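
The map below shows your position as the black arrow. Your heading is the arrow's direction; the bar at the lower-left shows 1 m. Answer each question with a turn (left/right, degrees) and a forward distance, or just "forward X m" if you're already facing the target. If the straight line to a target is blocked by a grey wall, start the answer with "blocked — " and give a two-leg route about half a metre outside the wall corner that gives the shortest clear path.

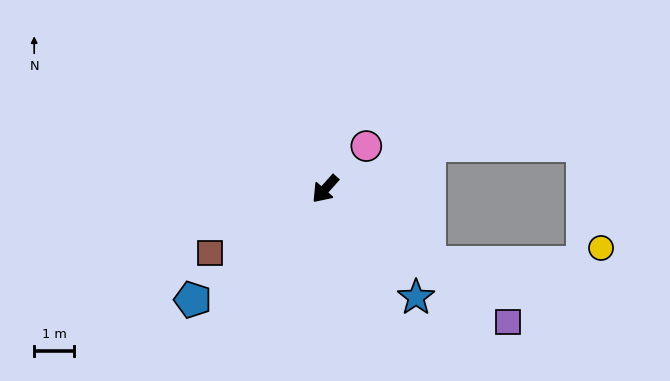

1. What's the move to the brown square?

turn right 19°, forward 3.3 m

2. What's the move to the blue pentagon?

turn right 8°, forward 4.3 m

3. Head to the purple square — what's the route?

turn left 96°, forward 5.7 m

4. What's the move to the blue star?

turn left 82°, forward 3.6 m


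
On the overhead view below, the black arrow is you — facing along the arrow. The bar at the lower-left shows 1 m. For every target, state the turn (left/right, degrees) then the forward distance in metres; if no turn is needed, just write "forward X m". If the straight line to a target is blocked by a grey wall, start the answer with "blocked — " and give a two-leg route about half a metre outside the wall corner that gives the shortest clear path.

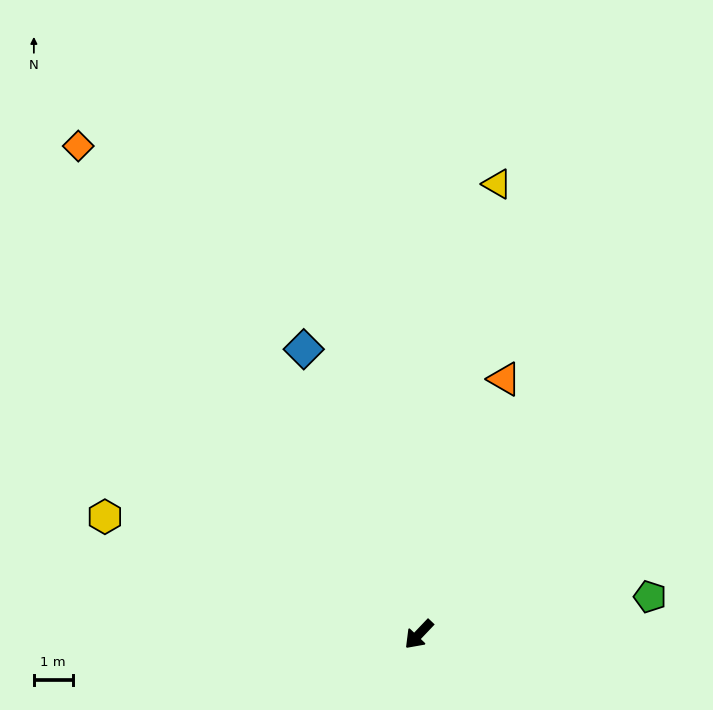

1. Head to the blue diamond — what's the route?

turn right 114°, forward 7.9 m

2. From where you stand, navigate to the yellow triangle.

turn right 146°, forward 11.8 m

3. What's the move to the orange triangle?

turn right 155°, forward 6.9 m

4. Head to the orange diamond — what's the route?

turn right 102°, forward 15.4 m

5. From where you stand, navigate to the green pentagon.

turn left 143°, forward 6.0 m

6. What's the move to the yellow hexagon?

turn right 67°, forward 8.6 m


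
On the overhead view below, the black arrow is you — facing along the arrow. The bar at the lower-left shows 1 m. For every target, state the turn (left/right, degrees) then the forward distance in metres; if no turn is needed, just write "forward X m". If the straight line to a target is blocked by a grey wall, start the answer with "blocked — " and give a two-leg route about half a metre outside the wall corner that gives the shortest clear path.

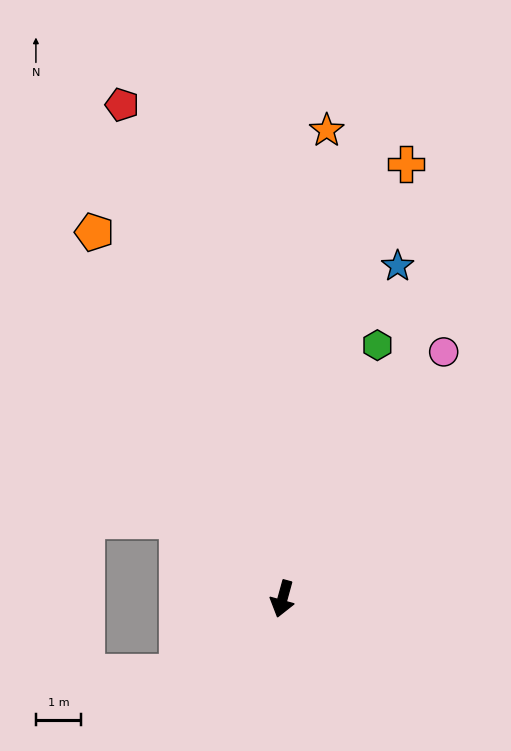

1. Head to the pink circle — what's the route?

turn left 162°, forward 6.6 m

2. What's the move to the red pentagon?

turn right 147°, forward 11.6 m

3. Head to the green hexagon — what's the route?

turn left 175°, forward 6.0 m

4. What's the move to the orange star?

turn right 170°, forward 10.5 m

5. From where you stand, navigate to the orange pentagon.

turn right 137°, forward 9.2 m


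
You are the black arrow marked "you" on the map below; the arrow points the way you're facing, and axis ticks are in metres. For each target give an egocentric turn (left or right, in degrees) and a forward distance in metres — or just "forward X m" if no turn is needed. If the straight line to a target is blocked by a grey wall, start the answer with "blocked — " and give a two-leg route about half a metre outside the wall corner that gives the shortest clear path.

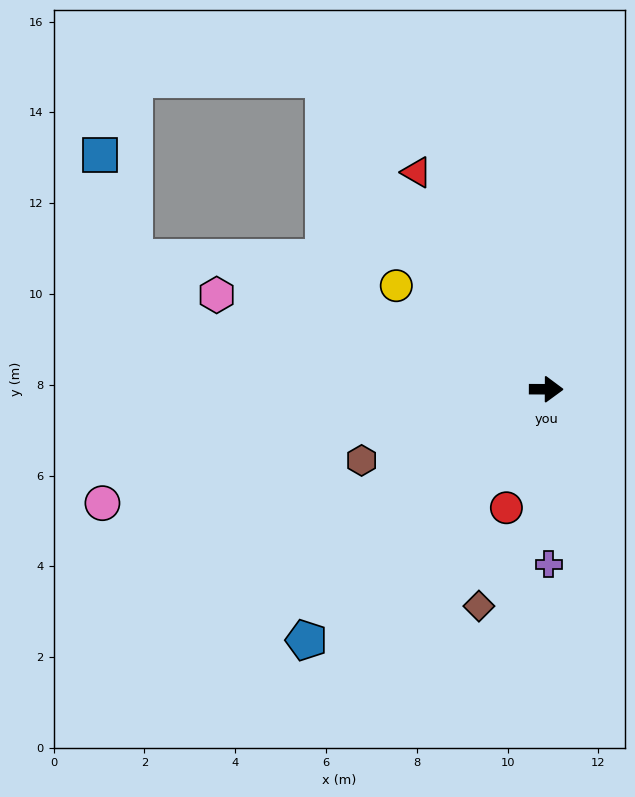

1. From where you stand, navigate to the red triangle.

turn left 121°, forward 5.6 m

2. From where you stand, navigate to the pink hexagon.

turn left 164°, forward 7.5 m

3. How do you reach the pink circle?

turn right 165°, forward 10.1 m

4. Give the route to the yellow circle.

turn left 146°, forward 4.0 m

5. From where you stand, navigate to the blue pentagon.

turn right 133°, forward 7.6 m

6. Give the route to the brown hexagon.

turn right 159°, forward 4.4 m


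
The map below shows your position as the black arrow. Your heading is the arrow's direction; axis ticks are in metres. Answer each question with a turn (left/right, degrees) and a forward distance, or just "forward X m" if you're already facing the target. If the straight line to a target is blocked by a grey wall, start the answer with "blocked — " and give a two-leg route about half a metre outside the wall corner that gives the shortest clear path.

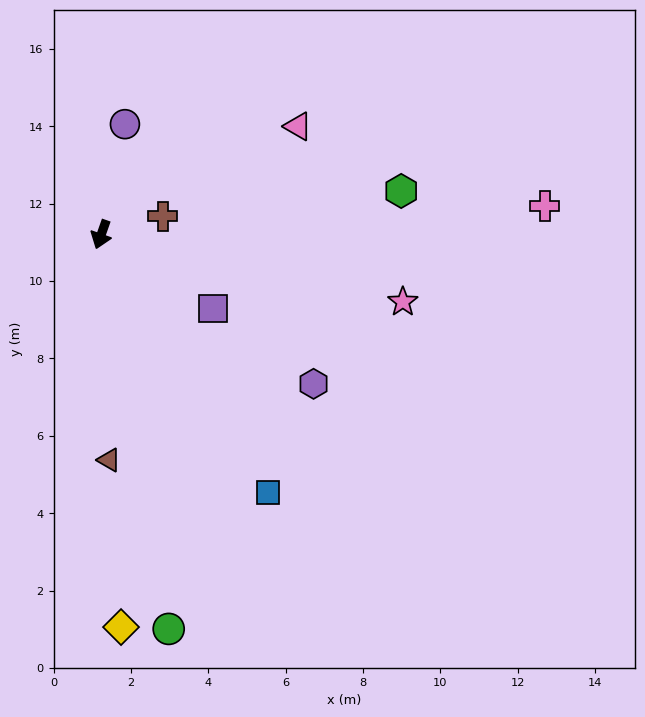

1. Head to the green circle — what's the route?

turn left 29°, forward 10.3 m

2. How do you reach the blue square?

turn left 52°, forward 7.9 m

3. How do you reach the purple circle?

turn right 173°, forward 2.9 m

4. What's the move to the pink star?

turn left 97°, forward 8.0 m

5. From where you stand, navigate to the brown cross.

turn left 126°, forward 1.7 m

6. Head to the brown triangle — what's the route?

turn left 21°, forward 5.8 m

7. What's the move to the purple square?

turn left 76°, forward 3.5 m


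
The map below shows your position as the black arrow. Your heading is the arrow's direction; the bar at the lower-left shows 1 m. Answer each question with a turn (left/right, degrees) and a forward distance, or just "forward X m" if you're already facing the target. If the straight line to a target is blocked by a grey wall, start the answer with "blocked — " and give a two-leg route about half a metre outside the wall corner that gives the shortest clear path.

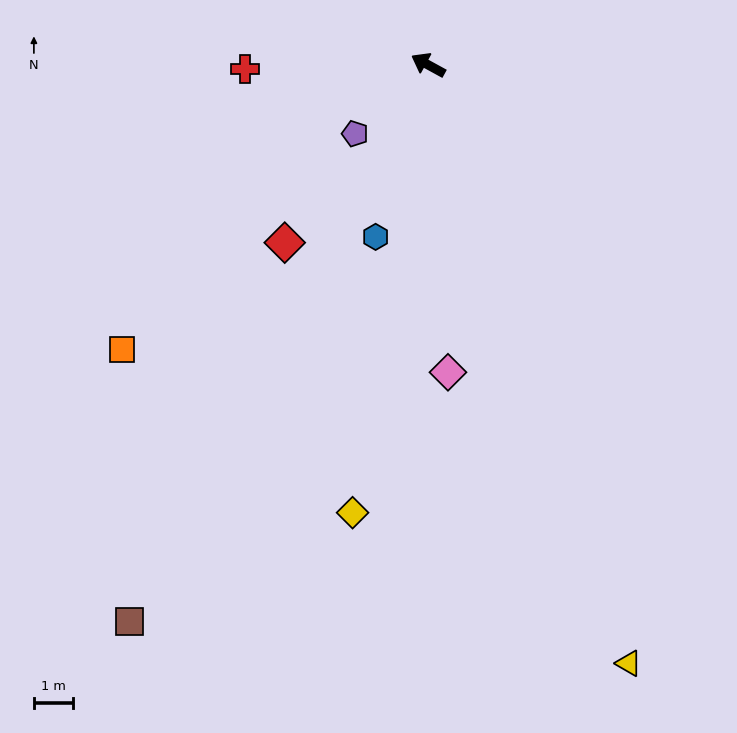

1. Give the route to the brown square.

turn left 90°, forward 16.1 m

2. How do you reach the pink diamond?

turn left 122°, forward 7.8 m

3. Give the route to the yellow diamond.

turn left 109°, forward 11.5 m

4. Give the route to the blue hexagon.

turn left 102°, forward 4.6 m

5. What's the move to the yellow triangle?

turn left 137°, forward 16.1 m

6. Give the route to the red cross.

turn left 30°, forward 4.7 m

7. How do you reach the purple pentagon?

turn left 72°, forward 2.6 m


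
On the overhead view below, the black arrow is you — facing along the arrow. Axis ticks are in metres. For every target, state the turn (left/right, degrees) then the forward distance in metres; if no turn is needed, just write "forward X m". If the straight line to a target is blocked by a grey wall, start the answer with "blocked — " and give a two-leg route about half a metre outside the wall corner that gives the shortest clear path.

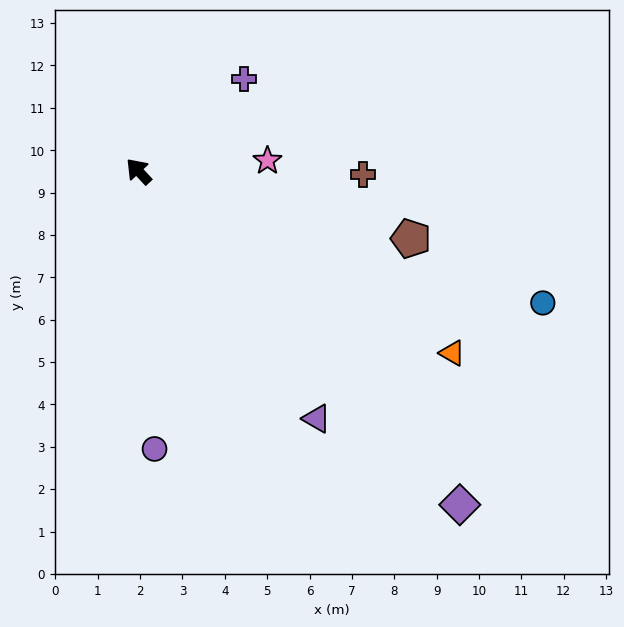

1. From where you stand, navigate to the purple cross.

turn right 92°, forward 3.3 m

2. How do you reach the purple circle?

turn left 140°, forward 6.6 m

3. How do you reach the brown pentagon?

turn right 147°, forward 6.6 m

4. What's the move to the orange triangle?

turn right 163°, forward 8.6 m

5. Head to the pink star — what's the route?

turn right 128°, forward 3.1 m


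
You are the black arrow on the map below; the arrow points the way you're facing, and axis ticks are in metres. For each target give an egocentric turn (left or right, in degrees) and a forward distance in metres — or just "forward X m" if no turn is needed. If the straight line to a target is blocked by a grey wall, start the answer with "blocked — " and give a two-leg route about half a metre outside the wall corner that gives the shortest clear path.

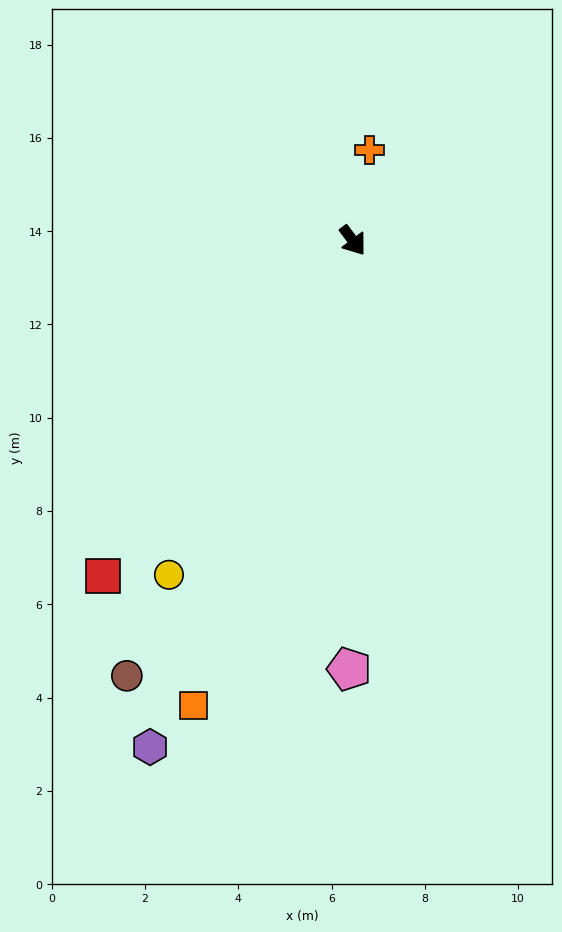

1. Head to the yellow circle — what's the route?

turn right 66°, forward 8.2 m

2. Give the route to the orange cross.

turn left 133°, forward 2.0 m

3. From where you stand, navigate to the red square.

turn right 73°, forward 9.0 m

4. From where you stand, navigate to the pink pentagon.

turn right 37°, forward 9.2 m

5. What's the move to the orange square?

turn right 56°, forward 10.5 m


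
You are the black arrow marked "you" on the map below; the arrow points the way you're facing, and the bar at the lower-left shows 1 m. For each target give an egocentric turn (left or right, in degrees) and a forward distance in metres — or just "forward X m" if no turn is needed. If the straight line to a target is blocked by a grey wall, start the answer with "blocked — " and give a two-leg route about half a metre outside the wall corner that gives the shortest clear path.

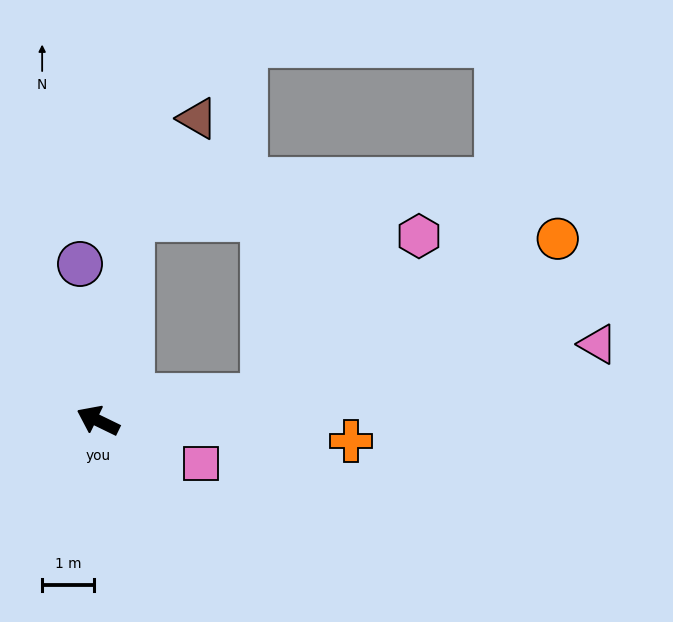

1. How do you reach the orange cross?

turn right 159°, forward 4.9 m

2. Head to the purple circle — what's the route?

turn right 57°, forward 3.0 m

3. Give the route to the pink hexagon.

blocked — turn right 145°, forward 3.2 m, then turn left 36°, forward 4.3 m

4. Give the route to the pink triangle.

turn right 145°, forward 9.7 m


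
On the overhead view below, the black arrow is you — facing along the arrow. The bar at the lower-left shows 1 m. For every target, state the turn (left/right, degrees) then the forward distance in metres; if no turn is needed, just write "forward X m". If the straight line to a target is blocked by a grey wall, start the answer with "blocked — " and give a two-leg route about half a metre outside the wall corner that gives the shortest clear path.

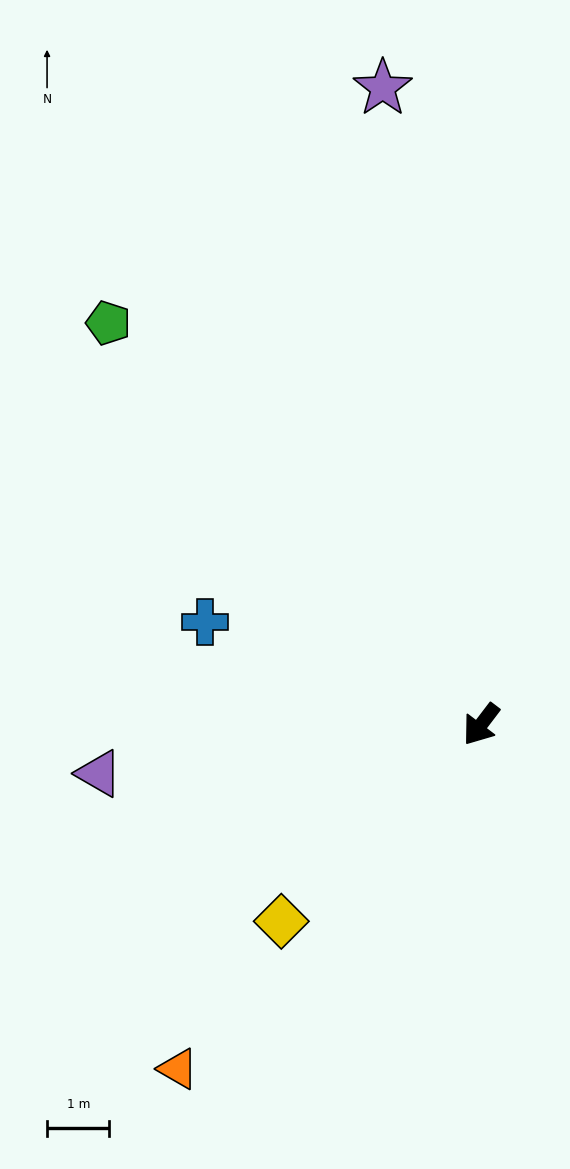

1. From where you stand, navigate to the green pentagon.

turn right 100°, forward 8.8 m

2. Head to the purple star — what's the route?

turn right 134°, forward 10.3 m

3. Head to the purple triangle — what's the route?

turn right 45°, forward 6.2 m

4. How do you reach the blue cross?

turn right 73°, forward 4.7 m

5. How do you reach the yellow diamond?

turn right 8°, forward 4.5 m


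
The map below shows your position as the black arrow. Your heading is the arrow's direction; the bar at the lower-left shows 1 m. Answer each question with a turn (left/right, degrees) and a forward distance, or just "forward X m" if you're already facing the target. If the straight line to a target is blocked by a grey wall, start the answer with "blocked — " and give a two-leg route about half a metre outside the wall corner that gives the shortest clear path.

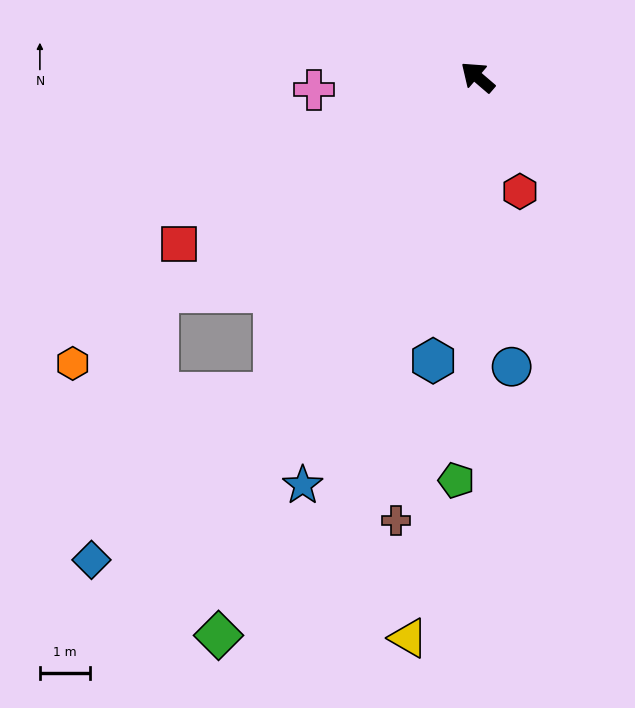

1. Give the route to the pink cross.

turn left 45°, forward 3.3 m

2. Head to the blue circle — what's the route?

turn left 137°, forward 5.8 m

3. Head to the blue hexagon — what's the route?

turn left 122°, forward 5.7 m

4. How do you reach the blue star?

turn left 107°, forward 8.9 m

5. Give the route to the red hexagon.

turn left 151°, forward 2.4 m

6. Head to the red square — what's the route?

turn left 70°, forward 6.8 m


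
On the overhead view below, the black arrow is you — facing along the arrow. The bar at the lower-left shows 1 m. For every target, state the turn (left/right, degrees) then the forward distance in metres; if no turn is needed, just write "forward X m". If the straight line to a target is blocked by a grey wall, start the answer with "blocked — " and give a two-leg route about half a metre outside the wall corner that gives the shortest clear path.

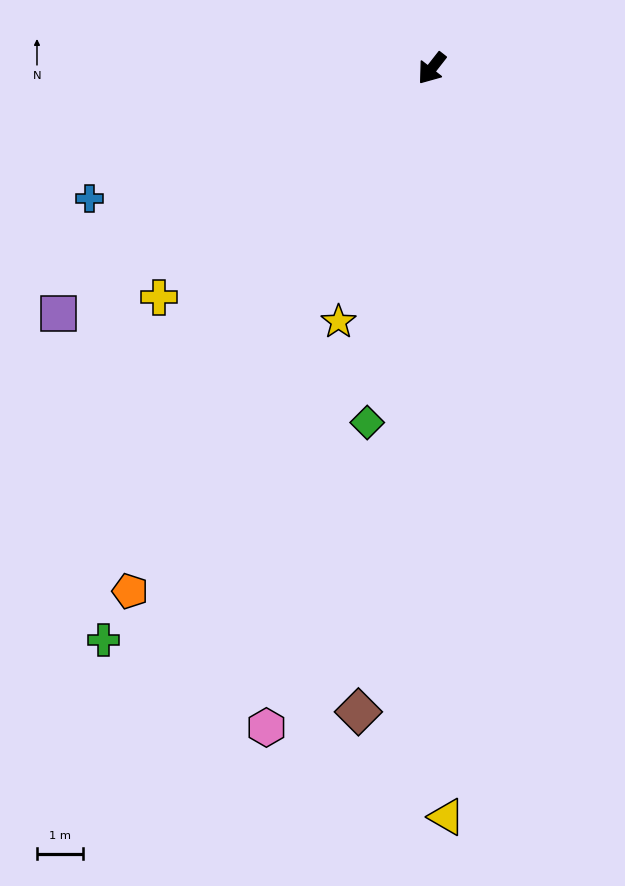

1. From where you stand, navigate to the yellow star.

turn left 18°, forward 5.8 m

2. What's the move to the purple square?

turn right 19°, forward 9.6 m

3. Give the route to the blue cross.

turn right 31°, forward 7.9 m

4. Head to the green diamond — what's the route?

turn left 28°, forward 7.8 m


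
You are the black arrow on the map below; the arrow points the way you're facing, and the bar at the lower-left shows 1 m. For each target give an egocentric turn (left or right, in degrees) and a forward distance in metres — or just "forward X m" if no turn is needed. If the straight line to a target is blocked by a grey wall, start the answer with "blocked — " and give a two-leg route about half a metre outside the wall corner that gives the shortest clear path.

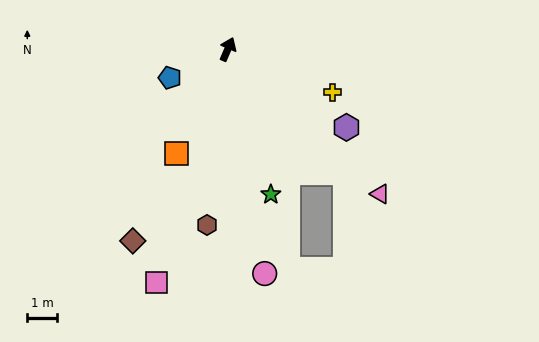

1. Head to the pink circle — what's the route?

turn right 147°, forward 7.6 m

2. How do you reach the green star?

turn right 140°, forward 5.1 m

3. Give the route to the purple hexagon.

turn right 100°, forward 4.8 m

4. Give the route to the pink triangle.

turn right 110°, forward 7.1 m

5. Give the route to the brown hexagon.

turn right 164°, forward 6.0 m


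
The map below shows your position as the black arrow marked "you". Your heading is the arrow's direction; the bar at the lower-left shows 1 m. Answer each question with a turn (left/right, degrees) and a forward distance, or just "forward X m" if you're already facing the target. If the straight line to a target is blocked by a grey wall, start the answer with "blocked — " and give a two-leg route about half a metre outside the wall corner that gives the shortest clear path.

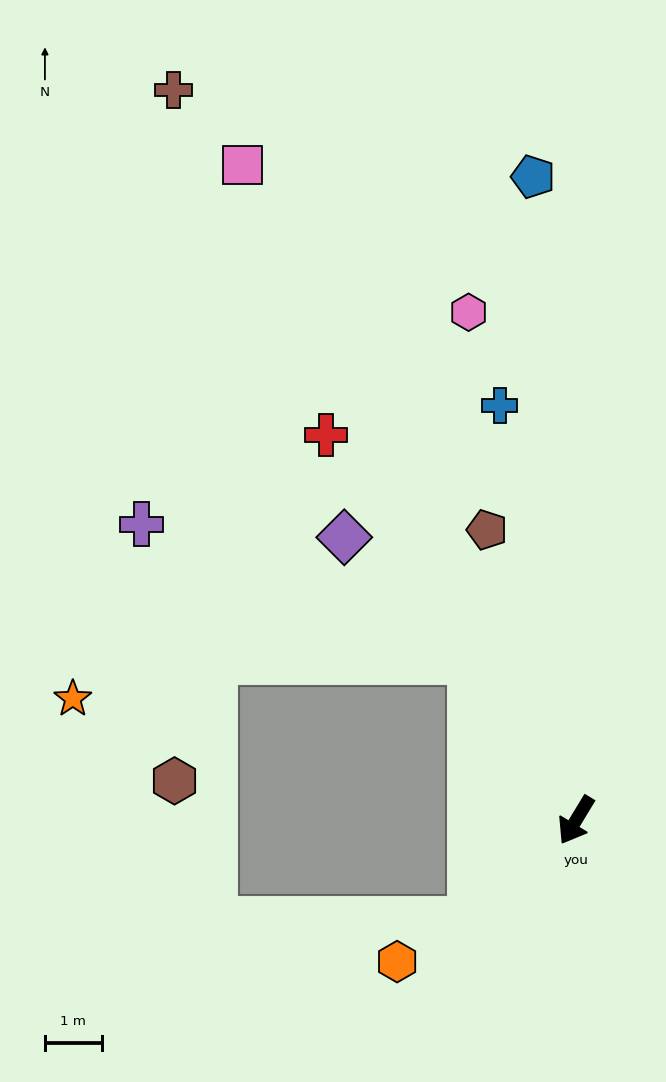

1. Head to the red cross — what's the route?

turn right 116°, forward 8.1 m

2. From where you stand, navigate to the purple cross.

blocked — turn right 116°, forward 3.4 m, then turn left 35°, forward 6.3 m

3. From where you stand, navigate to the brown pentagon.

turn right 132°, forward 5.3 m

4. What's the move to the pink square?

turn right 122°, forward 12.9 m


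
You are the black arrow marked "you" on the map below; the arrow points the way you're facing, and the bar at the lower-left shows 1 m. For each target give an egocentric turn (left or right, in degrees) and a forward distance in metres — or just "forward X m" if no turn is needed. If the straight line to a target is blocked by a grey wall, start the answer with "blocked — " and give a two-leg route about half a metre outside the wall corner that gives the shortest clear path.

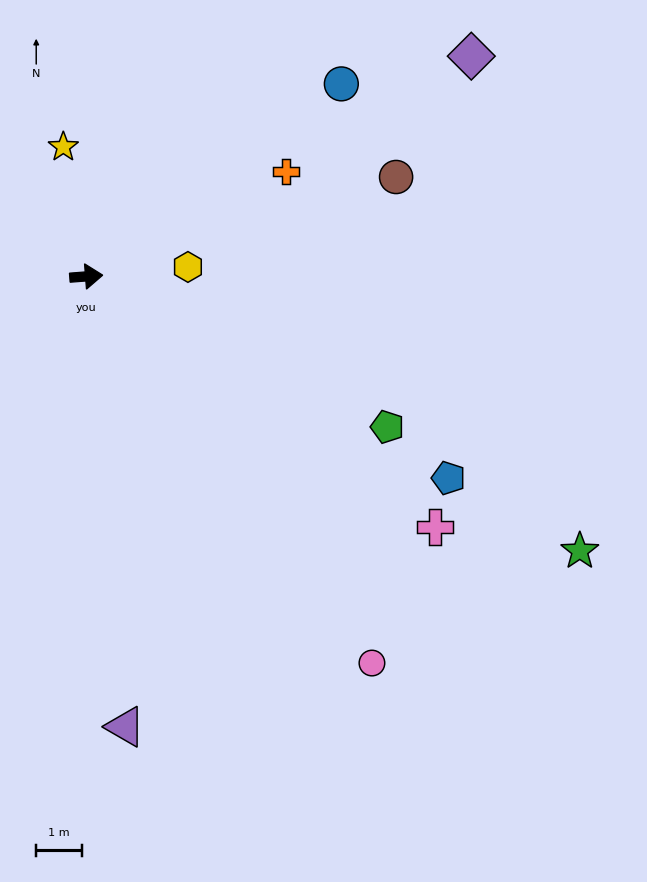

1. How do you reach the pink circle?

turn right 58°, forward 10.6 m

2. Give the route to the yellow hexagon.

forward 2.2 m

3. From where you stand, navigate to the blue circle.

turn left 33°, forward 7.0 m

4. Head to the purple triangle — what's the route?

turn right 89°, forward 10.0 m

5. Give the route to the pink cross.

turn right 40°, forward 9.5 m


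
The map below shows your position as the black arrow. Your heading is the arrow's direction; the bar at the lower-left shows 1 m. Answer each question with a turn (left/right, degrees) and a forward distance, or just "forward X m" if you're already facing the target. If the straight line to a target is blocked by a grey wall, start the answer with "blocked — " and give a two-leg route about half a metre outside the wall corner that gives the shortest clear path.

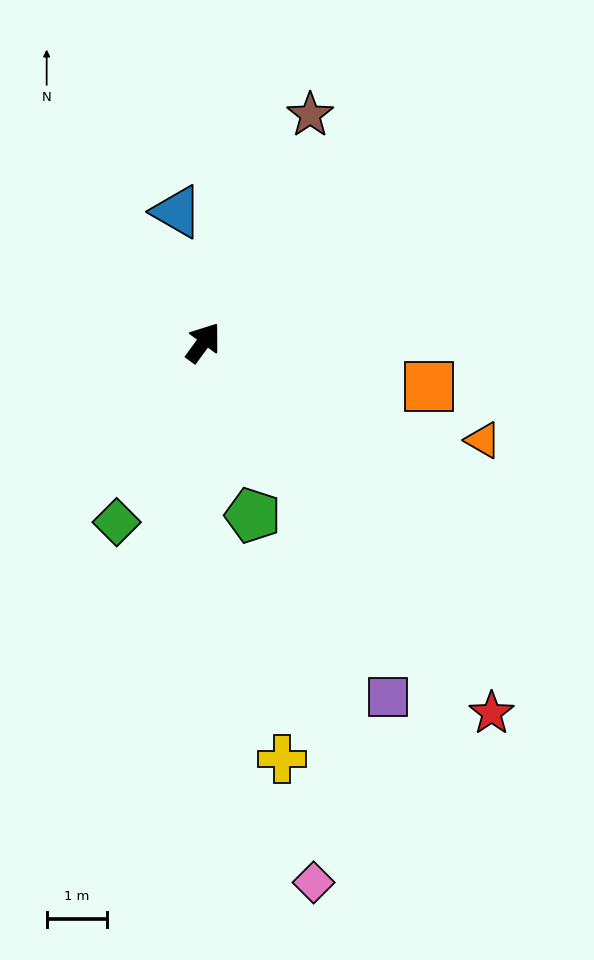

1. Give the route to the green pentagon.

turn right 128°, forward 3.0 m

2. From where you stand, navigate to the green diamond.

turn right 170°, forward 3.3 m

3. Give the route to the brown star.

turn left 11°, forward 4.2 m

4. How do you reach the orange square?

turn right 65°, forward 3.8 m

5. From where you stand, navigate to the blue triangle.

turn left 48°, forward 2.2 m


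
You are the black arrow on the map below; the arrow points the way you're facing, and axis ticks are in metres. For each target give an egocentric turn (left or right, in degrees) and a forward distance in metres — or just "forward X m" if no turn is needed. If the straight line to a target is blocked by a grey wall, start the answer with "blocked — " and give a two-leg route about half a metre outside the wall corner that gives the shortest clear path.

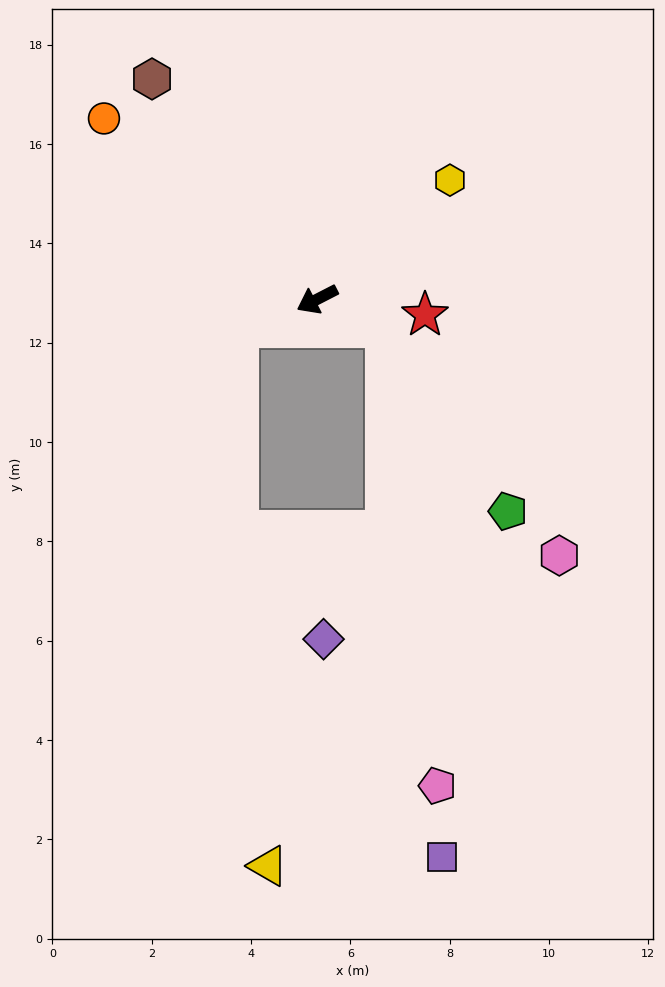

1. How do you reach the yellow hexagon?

turn right 165°, forward 3.6 m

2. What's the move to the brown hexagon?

turn right 80°, forward 5.5 m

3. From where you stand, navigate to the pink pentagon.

blocked — turn left 131°, forward 1.5 m, then turn right 62°, forward 9.3 m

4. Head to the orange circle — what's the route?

turn right 67°, forward 5.6 m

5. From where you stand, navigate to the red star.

turn left 145°, forward 2.2 m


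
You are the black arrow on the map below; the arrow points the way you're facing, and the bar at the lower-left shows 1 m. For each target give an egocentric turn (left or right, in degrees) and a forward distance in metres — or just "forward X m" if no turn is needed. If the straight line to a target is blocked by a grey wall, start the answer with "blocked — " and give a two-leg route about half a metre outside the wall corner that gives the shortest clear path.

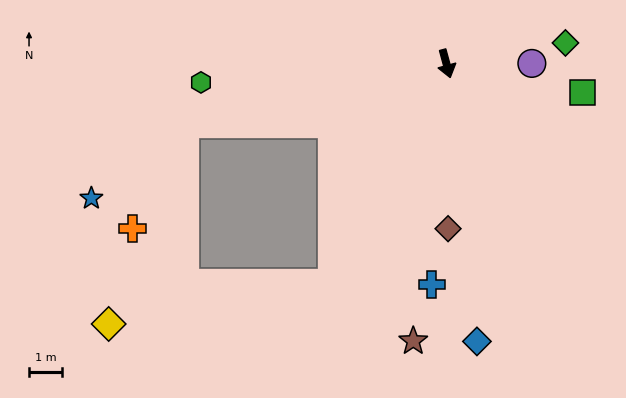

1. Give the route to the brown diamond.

turn right 15°, forward 5.0 m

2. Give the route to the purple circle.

turn left 75°, forward 2.6 m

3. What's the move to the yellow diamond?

blocked — turn right 43°, forward 7.4 m, then turn right 52°, forward 6.8 m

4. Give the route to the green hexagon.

turn right 101°, forward 7.4 m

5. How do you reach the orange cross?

blocked — turn right 92°, forward 8.0 m, then turn left 50°, forward 3.5 m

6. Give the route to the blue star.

blocked — turn right 92°, forward 8.0 m, then turn left 25°, forward 3.6 m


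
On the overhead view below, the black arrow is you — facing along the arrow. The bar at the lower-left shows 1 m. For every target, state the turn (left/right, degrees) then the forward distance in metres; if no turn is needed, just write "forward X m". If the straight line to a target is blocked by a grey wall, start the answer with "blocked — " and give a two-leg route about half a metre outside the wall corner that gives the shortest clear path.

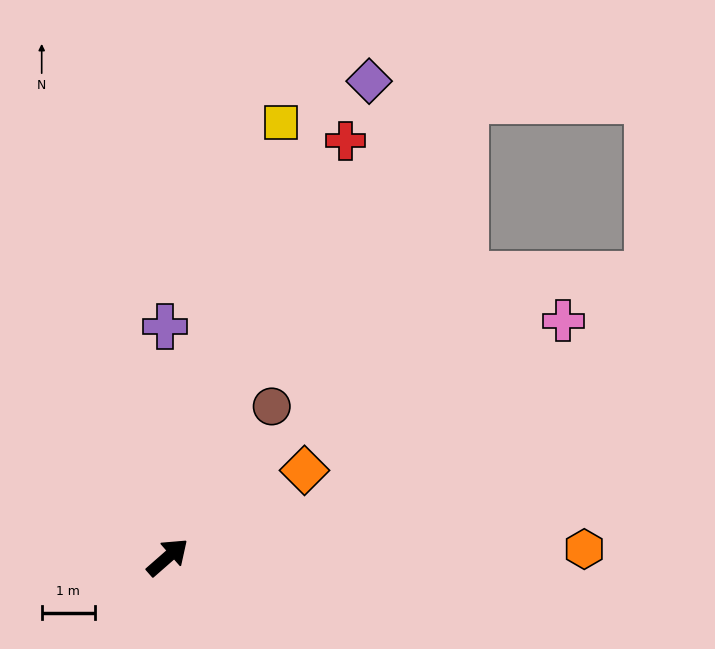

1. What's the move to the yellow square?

turn left 34°, forward 8.5 m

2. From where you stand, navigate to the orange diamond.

turn right 9°, forward 3.1 m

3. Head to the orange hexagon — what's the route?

turn right 40°, forward 7.9 m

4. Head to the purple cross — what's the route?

turn left 49°, forward 4.4 m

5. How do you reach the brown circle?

turn left 14°, forward 3.5 m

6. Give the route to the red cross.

turn left 26°, forward 8.6 m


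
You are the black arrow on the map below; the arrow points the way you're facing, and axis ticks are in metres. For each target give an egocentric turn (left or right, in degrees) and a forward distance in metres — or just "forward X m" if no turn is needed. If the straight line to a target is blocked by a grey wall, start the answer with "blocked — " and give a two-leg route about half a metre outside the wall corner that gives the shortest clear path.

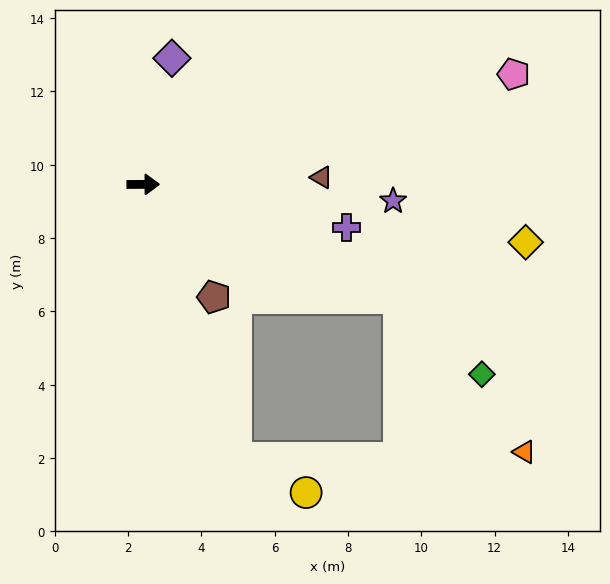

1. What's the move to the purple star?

turn right 4°, forward 6.8 m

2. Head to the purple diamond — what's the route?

turn left 77°, forward 3.5 m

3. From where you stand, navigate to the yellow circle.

blocked — turn right 71°, forward 7.9 m, then turn left 44°, forward 2.1 m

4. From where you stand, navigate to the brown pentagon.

turn right 58°, forward 3.6 m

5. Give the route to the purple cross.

turn right 12°, forward 5.7 m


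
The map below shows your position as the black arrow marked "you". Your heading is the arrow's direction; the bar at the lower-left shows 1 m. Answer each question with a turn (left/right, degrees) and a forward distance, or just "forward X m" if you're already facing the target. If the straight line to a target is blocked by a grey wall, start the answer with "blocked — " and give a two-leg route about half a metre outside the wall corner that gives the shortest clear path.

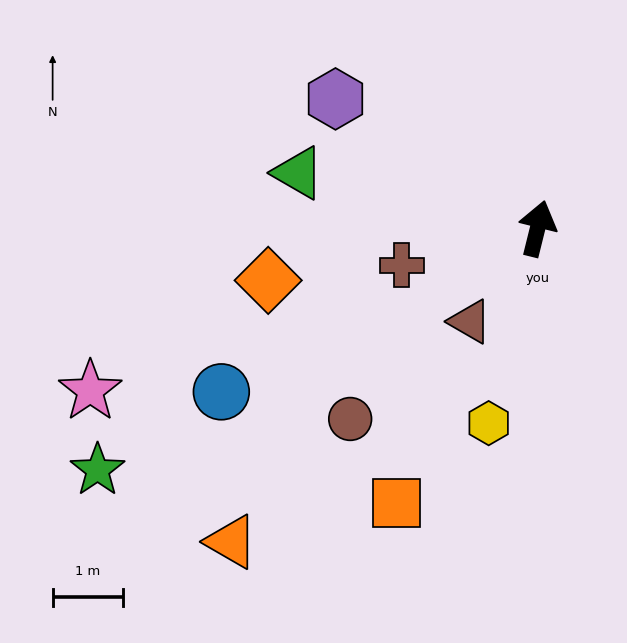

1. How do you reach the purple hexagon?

turn left 71°, forward 3.4 m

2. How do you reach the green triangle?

turn left 91°, forward 3.5 m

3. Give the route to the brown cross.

turn left 119°, forward 2.0 m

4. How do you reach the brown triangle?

turn left 158°, forward 1.6 m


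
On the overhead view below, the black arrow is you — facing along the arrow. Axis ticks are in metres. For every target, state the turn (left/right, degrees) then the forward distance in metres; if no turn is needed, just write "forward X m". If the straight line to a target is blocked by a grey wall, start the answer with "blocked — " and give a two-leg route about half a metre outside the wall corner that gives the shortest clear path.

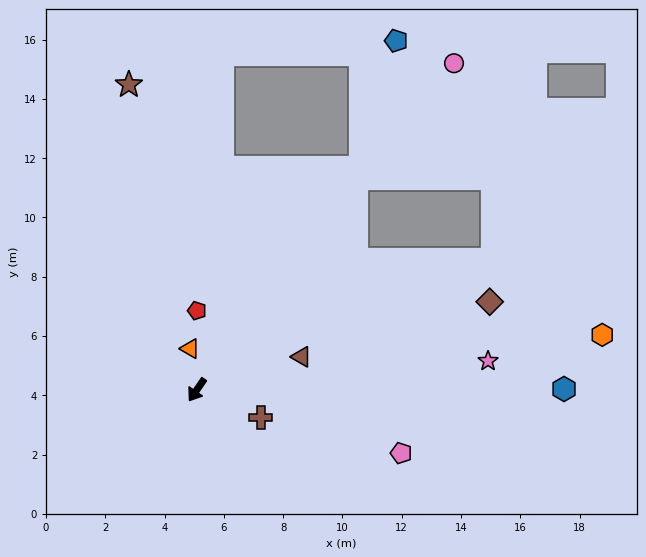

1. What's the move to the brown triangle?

turn left 142°, forward 3.7 m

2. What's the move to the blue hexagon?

turn left 125°, forward 12.4 m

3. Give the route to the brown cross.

turn left 101°, forward 2.4 m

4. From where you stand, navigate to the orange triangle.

turn right 136°, forward 1.4 m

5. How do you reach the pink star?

turn left 130°, forward 9.9 m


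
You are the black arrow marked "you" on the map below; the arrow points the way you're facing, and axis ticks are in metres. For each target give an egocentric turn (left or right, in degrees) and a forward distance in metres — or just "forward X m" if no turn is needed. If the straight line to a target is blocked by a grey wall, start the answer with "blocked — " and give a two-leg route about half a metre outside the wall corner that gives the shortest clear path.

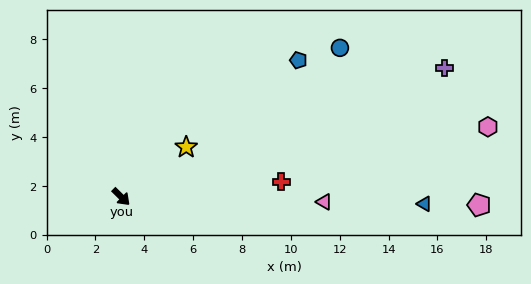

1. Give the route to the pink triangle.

turn left 43°, forward 8.3 m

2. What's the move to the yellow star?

turn left 82°, forward 3.4 m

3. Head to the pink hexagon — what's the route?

turn left 55°, forward 15.3 m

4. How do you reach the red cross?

turn left 50°, forward 6.6 m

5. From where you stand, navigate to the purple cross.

turn left 66°, forward 14.3 m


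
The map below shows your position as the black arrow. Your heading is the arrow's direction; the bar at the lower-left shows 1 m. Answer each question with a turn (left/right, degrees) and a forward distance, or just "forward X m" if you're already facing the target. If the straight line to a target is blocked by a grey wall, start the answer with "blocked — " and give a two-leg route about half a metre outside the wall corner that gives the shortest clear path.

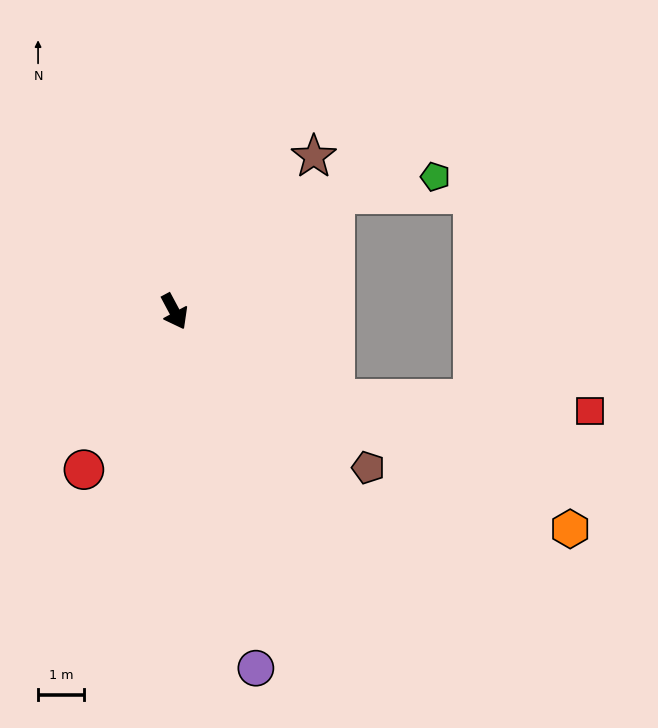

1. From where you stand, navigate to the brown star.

turn left 110°, forward 4.5 m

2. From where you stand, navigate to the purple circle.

turn right 15°, forward 7.9 m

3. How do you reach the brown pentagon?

turn left 23°, forward 5.4 m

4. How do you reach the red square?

blocked — turn left 33°, forward 3.9 m, then turn left 26°, forward 5.5 m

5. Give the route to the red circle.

turn right 58°, forward 3.9 m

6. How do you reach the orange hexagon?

turn left 33°, forward 9.7 m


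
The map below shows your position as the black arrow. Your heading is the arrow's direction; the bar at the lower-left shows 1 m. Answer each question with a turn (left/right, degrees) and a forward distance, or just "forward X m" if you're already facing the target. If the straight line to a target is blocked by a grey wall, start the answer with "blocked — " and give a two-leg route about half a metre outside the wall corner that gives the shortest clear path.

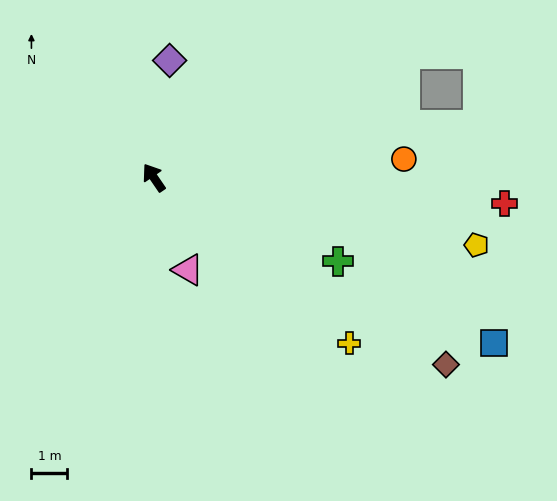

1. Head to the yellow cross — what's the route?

turn right 165°, forward 7.1 m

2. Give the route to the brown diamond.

turn right 157°, forward 9.6 m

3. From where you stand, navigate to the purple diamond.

turn right 42°, forward 3.3 m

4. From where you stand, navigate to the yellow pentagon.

turn right 136°, forward 9.1 m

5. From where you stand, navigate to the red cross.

turn right 129°, forward 9.8 m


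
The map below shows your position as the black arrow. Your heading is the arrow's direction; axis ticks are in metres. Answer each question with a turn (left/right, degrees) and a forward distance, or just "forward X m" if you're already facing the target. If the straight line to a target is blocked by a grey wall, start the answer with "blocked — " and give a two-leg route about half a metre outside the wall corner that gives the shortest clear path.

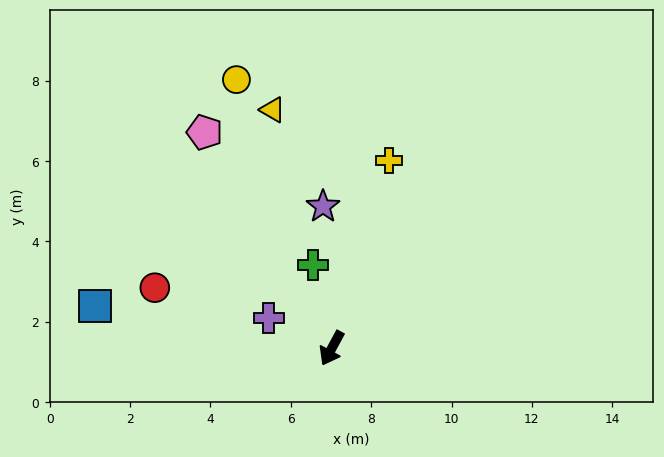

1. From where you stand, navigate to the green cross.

turn right 139°, forward 2.1 m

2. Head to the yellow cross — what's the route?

turn right 168°, forward 4.9 m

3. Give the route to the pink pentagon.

turn right 121°, forward 6.2 m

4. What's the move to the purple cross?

turn right 87°, forward 1.7 m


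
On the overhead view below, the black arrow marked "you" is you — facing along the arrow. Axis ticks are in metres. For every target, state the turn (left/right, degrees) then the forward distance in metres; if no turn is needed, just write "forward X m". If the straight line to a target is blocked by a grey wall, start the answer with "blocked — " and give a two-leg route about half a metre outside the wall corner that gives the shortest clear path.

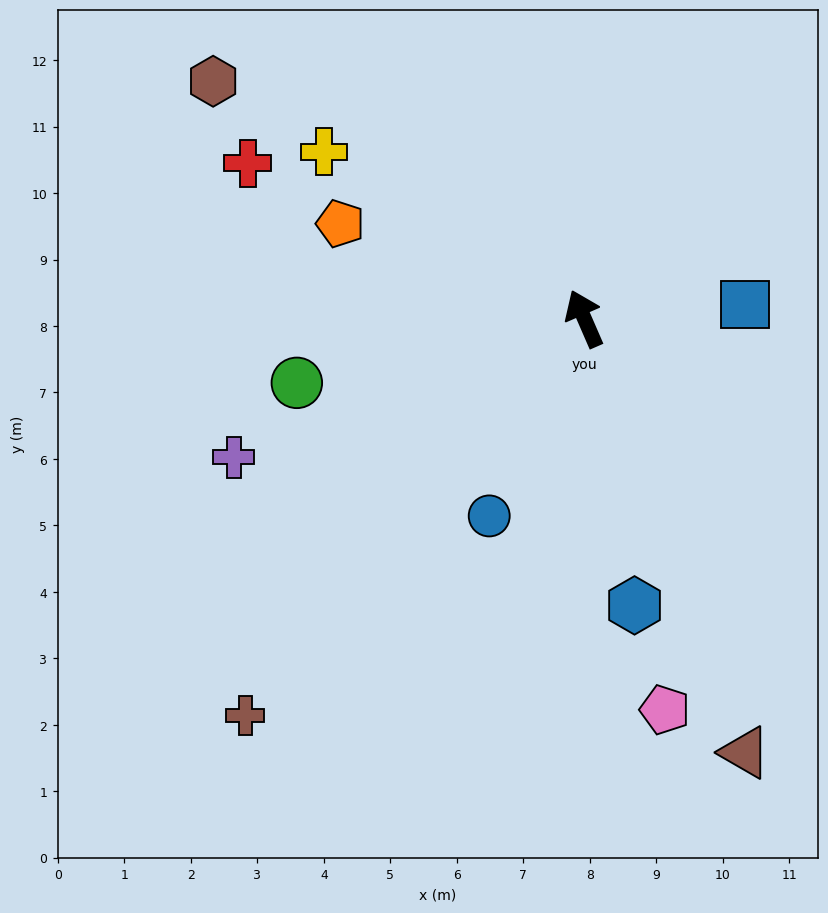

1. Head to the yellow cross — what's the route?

turn left 34°, forward 4.7 m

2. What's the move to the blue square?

turn right 109°, forward 2.4 m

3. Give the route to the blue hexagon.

turn left 166°, forward 4.4 m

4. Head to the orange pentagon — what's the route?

turn left 45°, forward 3.9 m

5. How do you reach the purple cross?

turn left 88°, forward 5.7 m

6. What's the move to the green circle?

turn left 79°, forward 4.4 m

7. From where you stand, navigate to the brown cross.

turn left 116°, forward 7.9 m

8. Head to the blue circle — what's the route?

turn left 131°, forward 3.3 m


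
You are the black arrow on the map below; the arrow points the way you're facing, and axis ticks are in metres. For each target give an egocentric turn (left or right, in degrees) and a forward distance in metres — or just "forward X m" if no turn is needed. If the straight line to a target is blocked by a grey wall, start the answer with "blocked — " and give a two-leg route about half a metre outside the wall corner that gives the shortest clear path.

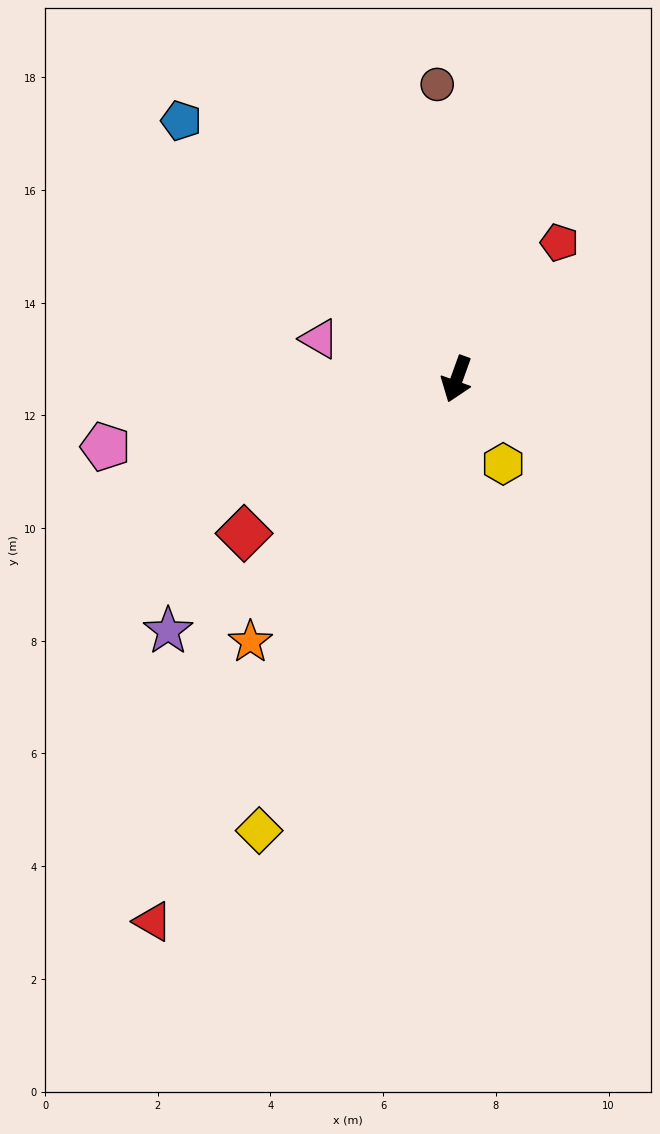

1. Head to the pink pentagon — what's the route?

turn right 59°, forward 6.3 m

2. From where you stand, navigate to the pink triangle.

turn right 87°, forward 2.5 m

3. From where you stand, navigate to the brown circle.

turn right 156°, forward 5.2 m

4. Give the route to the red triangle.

turn right 9°, forward 11.0 m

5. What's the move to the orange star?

turn right 18°, forward 5.9 m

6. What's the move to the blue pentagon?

turn right 113°, forward 6.7 m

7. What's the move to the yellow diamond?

turn right 4°, forward 8.7 m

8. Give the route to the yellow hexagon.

turn left 49°, forward 1.7 m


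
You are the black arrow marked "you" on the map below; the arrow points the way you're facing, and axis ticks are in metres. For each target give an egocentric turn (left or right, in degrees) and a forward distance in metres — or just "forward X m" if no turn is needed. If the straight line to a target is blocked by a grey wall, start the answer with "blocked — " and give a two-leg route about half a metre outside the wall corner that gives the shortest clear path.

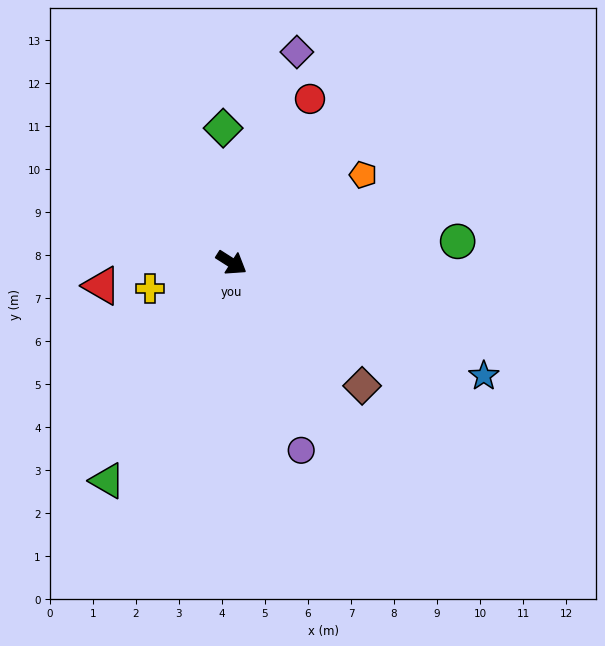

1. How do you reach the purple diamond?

turn left 105°, forward 5.1 m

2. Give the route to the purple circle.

turn right 37°, forward 4.7 m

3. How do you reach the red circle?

turn left 97°, forward 4.2 m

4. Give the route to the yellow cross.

turn right 130°, forward 2.0 m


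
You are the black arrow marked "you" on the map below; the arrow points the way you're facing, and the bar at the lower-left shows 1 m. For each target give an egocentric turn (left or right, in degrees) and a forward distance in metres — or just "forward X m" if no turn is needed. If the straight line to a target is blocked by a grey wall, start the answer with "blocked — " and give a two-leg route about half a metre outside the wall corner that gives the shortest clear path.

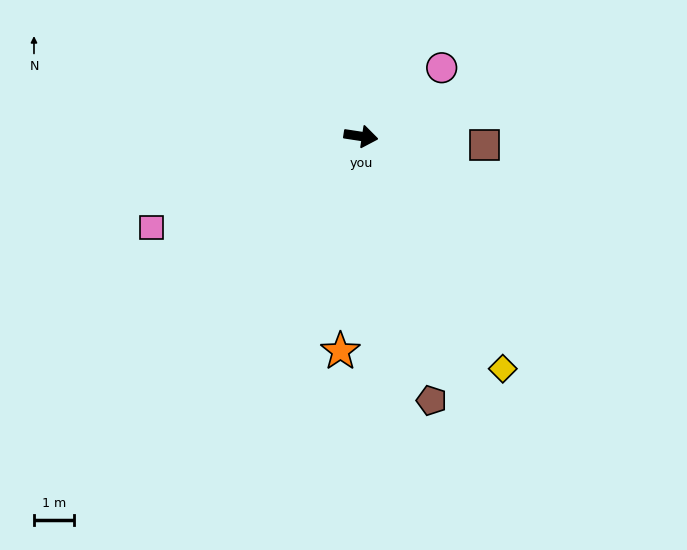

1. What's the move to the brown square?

turn left 5°, forward 3.1 m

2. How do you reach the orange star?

turn right 87°, forward 5.4 m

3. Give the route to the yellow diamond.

turn right 50°, forward 6.8 m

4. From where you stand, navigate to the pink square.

turn right 148°, forward 5.7 m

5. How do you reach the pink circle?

turn left 49°, forward 2.7 m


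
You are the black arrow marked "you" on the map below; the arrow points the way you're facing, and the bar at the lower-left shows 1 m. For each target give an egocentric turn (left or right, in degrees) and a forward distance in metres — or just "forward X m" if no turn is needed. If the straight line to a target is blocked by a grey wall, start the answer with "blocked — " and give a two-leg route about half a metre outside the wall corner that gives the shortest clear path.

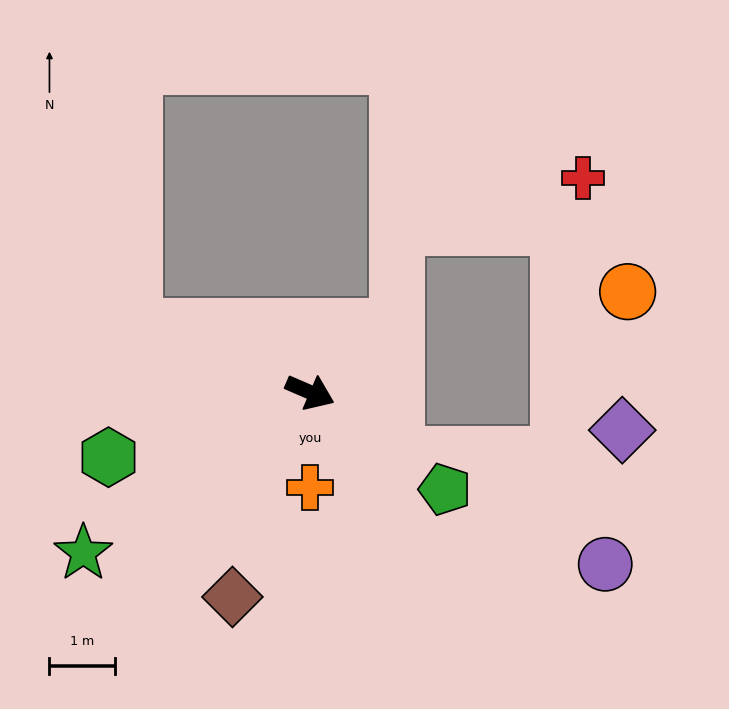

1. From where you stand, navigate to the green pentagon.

turn right 12°, forward 2.5 m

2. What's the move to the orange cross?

turn right 67°, forward 1.4 m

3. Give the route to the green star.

turn right 121°, forward 4.2 m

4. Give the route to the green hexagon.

turn right 139°, forward 3.2 m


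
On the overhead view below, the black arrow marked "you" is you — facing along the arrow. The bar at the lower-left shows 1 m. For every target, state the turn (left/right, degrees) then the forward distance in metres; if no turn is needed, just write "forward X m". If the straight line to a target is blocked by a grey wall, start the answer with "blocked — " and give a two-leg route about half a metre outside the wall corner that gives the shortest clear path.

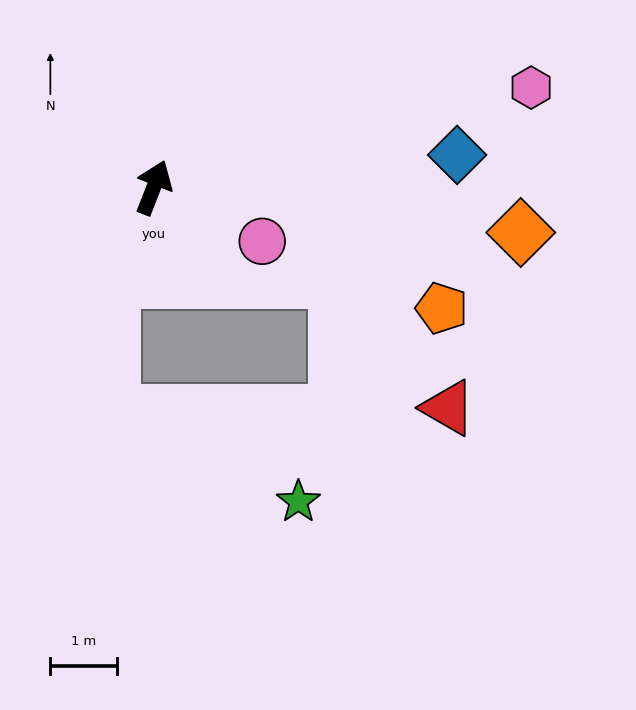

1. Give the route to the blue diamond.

turn right 63°, forward 4.6 m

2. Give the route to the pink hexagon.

turn right 54°, forward 5.9 m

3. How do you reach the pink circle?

turn right 95°, forward 1.8 m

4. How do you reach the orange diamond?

turn right 76°, forward 5.6 m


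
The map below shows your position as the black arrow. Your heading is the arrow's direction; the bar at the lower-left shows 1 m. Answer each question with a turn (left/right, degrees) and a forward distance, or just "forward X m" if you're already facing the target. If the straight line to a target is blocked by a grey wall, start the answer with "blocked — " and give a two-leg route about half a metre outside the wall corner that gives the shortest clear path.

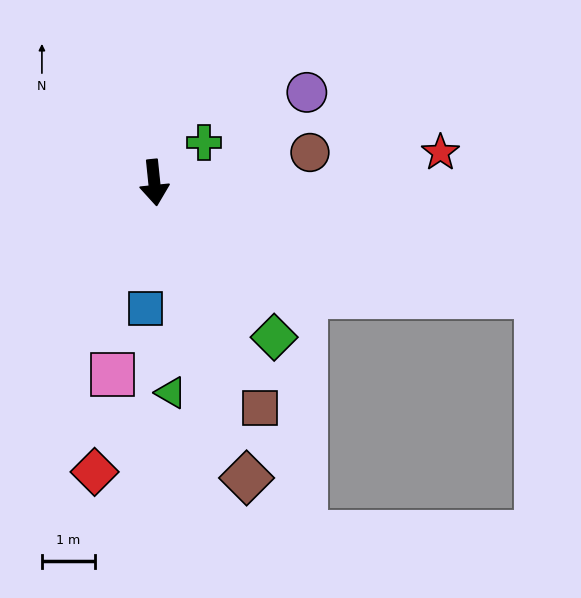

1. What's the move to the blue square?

turn right 10°, forward 2.4 m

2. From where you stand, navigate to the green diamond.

turn left 32°, forward 3.7 m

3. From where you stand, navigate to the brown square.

turn left 19°, forward 4.7 m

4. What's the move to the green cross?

turn left 123°, forward 1.2 m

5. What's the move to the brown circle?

turn left 95°, forward 3.0 m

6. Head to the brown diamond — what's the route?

turn left 11°, forward 5.8 m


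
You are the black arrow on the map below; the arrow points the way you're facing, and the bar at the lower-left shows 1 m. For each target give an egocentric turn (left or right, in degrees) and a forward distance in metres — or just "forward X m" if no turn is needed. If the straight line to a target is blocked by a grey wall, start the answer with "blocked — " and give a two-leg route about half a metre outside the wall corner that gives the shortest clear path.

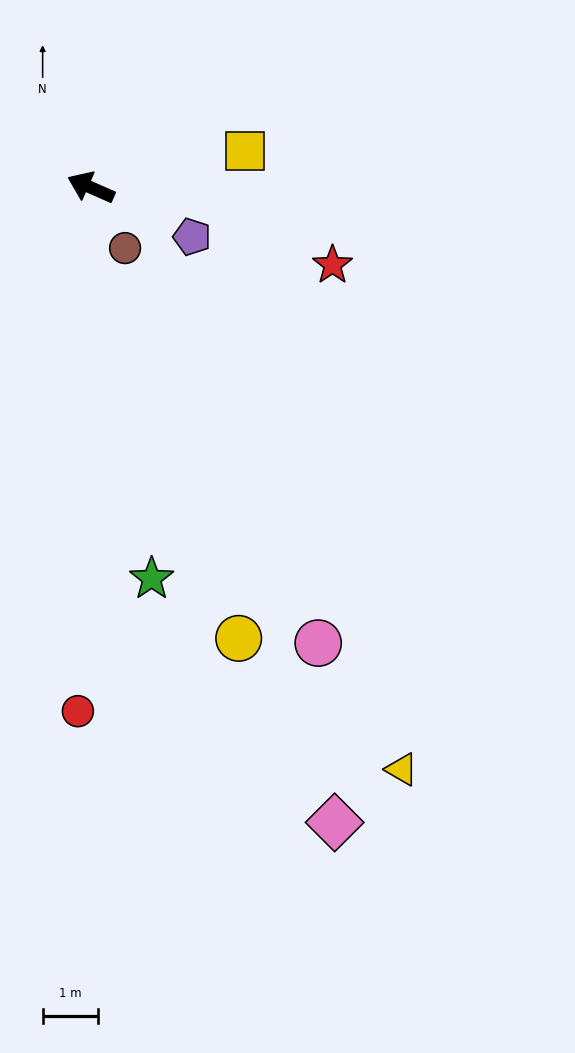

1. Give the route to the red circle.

turn left 112°, forward 9.4 m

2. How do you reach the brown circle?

turn left 143°, forward 1.2 m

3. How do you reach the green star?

turn left 123°, forward 7.1 m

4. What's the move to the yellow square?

turn right 143°, forward 2.8 m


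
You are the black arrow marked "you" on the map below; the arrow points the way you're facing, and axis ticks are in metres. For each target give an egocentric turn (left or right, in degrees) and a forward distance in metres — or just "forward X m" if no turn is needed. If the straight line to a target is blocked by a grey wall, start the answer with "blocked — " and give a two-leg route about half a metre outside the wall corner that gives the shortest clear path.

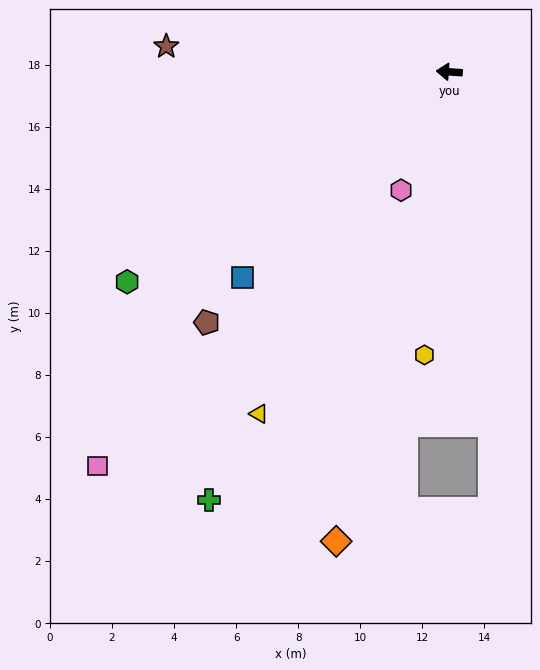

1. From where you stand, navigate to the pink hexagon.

turn left 72°, forward 4.1 m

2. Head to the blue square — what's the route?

turn left 49°, forward 9.4 m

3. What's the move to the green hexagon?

turn left 37°, forward 12.4 m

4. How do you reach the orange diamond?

turn left 80°, forward 15.6 m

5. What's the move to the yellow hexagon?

turn left 89°, forward 9.2 m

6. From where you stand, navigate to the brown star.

forward 9.2 m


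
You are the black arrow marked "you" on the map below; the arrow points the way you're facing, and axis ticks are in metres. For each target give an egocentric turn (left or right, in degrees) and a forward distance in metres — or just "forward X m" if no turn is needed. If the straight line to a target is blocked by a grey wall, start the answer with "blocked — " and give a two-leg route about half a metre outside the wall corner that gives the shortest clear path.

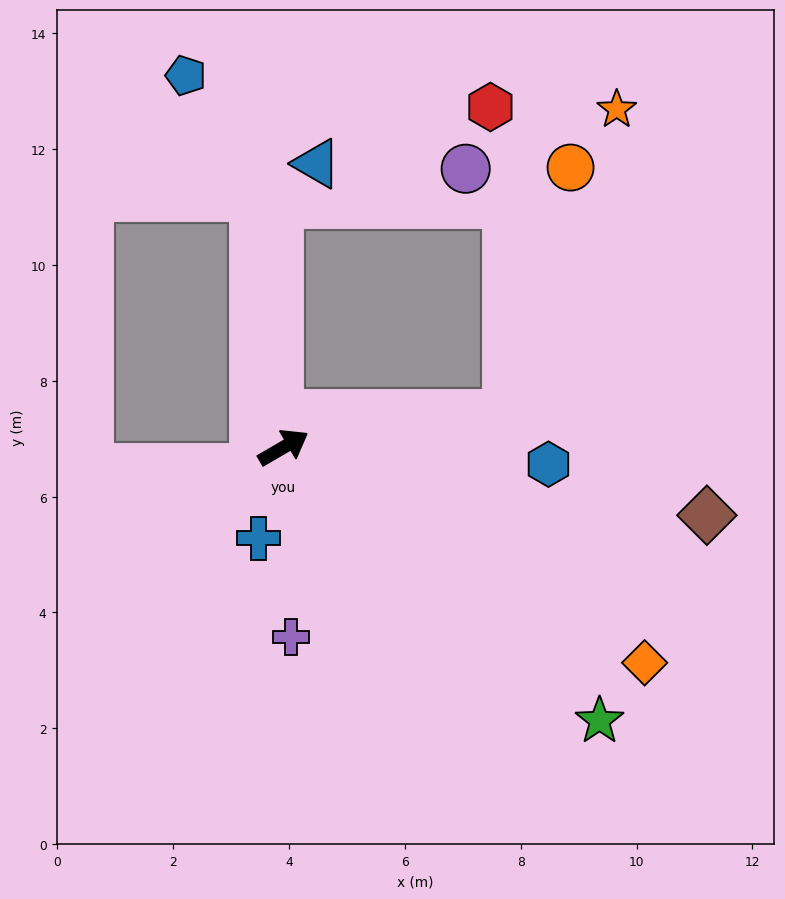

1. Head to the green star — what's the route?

turn right 71°, forward 7.2 m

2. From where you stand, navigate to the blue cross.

turn right 136°, forward 1.6 m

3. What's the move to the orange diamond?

turn right 61°, forward 7.3 m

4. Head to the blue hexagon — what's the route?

turn right 34°, forward 4.6 m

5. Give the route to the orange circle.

blocked — turn right 22°, forward 3.9 m, then turn left 67°, forward 4.4 m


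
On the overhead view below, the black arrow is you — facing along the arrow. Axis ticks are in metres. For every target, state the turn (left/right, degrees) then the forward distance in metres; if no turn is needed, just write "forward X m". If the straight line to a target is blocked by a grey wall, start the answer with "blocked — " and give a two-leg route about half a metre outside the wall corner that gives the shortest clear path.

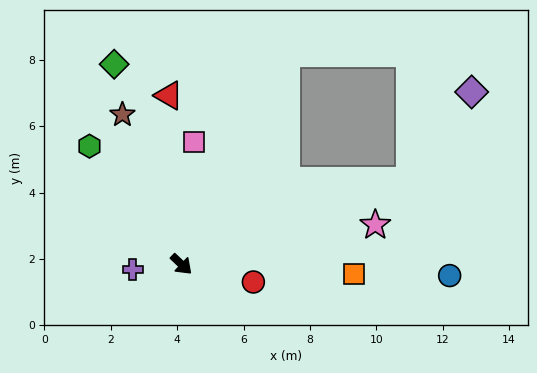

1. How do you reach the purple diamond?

blocked — turn left 64°, forward 7.3 m, then turn left 35°, forward 3.3 m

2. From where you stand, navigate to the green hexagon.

turn left 171°, forward 4.5 m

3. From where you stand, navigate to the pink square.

turn left 128°, forward 3.7 m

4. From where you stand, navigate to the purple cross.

turn right 131°, forward 1.5 m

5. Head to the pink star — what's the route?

turn left 55°, forward 6.0 m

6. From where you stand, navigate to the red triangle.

turn left 138°, forward 5.1 m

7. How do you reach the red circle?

turn left 30°, forward 2.2 m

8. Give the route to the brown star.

turn left 155°, forward 4.8 m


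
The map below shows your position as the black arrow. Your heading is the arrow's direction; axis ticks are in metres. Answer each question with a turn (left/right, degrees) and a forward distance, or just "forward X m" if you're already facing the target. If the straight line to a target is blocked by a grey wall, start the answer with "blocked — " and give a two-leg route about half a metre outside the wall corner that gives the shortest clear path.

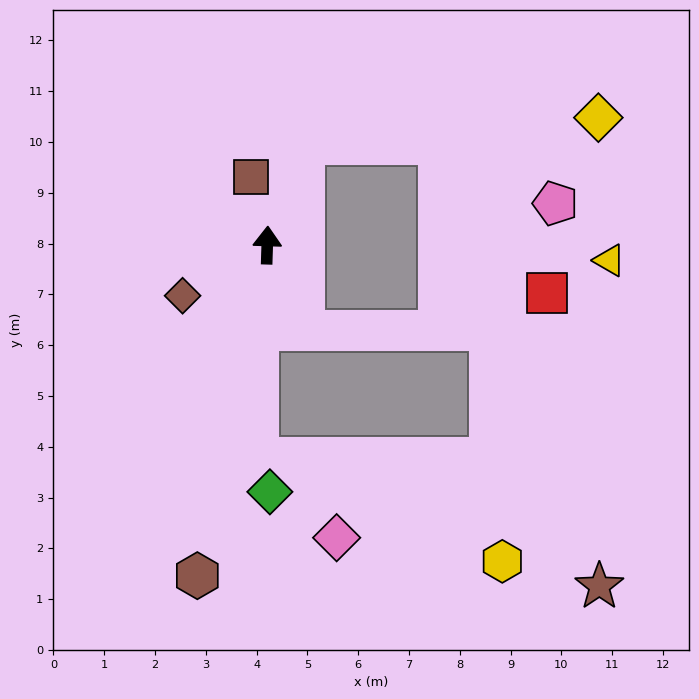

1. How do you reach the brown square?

turn left 15°, forward 1.4 m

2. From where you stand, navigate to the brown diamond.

turn left 123°, forward 1.9 m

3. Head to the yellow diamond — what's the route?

blocked — turn right 18°, forward 2.1 m, then turn right 65°, forward 5.8 m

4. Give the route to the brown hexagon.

turn left 170°, forward 6.7 m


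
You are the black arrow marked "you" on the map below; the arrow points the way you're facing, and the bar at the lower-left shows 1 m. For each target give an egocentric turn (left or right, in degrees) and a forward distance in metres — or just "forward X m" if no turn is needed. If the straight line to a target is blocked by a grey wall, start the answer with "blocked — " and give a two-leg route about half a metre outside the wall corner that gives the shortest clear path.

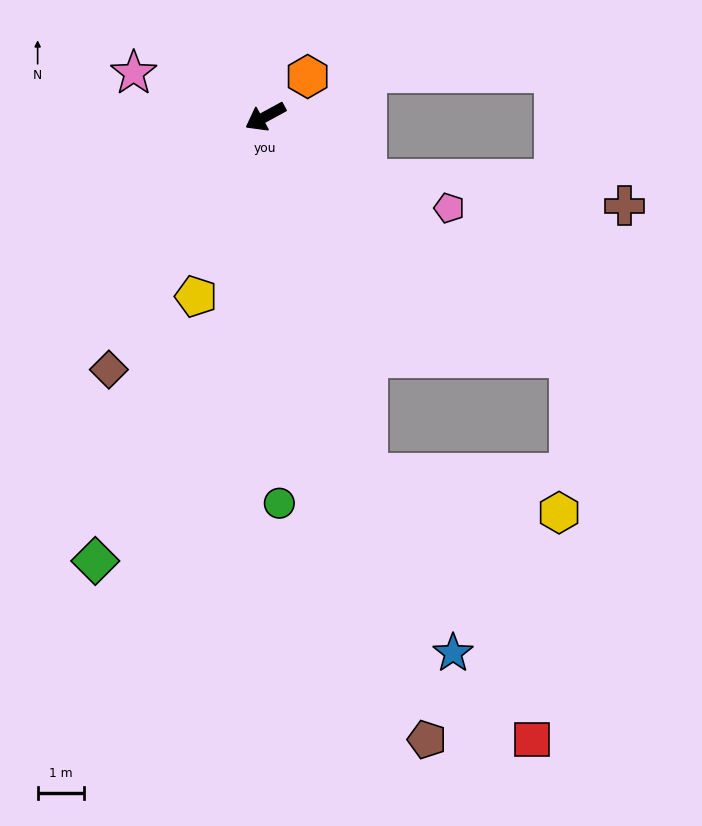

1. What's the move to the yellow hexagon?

blocked — turn left 78°, forward 8.0 m, then turn left 62°, forward 4.2 m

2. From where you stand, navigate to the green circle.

turn left 63°, forward 8.3 m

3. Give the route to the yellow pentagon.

turn left 40°, forward 4.1 m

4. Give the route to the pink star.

turn right 47°, forward 3.0 m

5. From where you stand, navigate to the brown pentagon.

turn left 76°, forward 13.9 m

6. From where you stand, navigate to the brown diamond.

turn left 30°, forward 6.4 m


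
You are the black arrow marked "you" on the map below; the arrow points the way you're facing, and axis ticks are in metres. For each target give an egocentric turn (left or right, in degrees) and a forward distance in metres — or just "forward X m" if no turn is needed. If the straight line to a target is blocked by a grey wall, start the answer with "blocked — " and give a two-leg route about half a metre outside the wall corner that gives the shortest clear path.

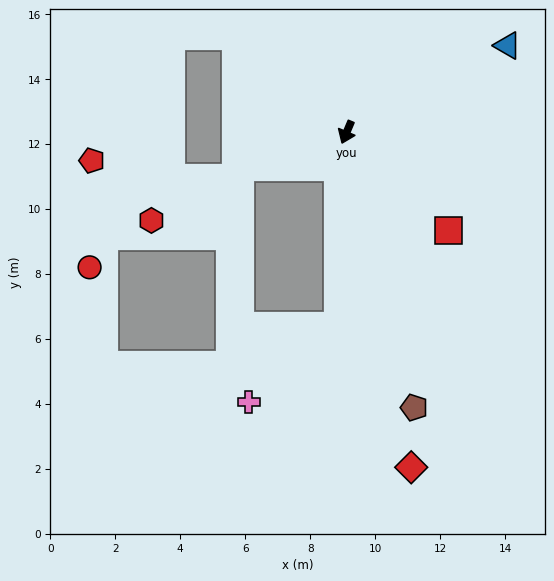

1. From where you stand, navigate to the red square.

turn left 69°, forward 4.4 m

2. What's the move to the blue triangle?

turn left 141°, forward 5.6 m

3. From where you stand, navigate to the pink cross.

blocked — turn left 20°, forward 6.0 m, then turn right 46°, forward 3.6 m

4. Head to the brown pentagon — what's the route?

turn left 37°, forward 8.7 m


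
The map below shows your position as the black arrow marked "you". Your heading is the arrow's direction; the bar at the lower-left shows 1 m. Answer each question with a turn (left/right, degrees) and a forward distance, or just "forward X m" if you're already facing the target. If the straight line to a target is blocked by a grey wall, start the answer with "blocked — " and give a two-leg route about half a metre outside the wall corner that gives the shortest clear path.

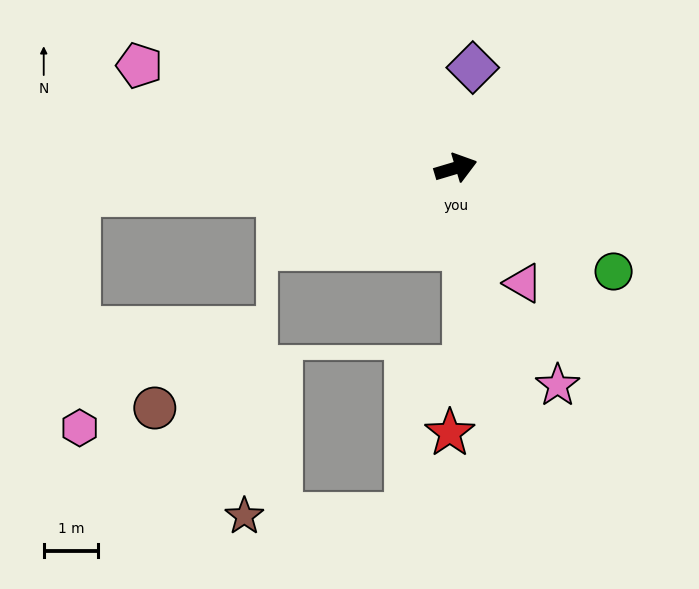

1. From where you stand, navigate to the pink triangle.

turn right 76°, forward 2.4 m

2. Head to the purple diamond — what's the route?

turn left 64°, forward 1.9 m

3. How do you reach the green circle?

turn right 50°, forward 3.5 m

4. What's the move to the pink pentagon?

turn left 145°, forward 6.1 m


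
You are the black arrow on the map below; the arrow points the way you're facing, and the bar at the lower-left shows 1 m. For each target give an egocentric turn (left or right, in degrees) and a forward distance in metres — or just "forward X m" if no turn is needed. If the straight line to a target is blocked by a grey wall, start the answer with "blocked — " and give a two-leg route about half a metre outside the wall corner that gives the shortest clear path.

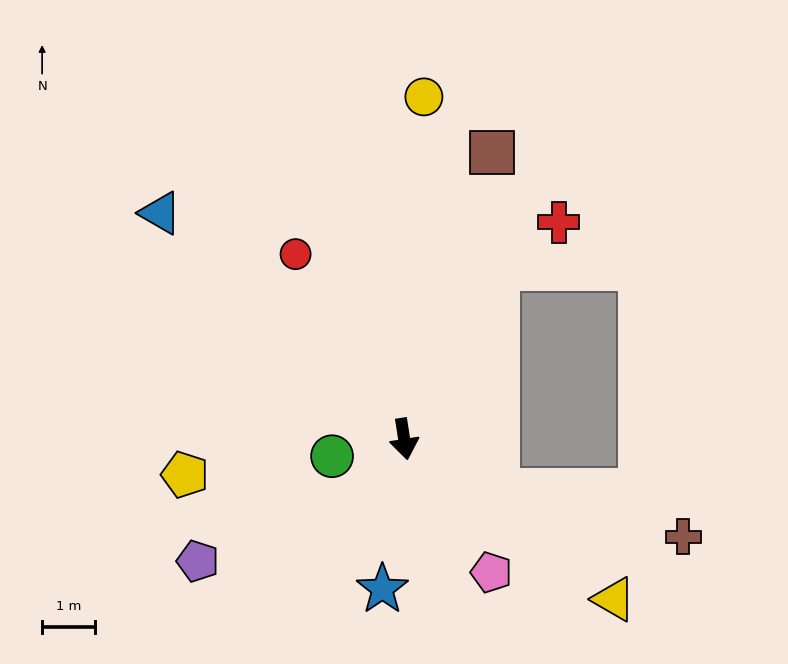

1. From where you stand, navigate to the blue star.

turn right 17°, forward 2.9 m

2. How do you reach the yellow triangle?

turn left 44°, forward 5.0 m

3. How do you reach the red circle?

turn right 158°, forward 4.1 m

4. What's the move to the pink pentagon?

turn left 24°, forward 3.0 m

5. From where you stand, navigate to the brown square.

turn left 154°, forward 5.7 m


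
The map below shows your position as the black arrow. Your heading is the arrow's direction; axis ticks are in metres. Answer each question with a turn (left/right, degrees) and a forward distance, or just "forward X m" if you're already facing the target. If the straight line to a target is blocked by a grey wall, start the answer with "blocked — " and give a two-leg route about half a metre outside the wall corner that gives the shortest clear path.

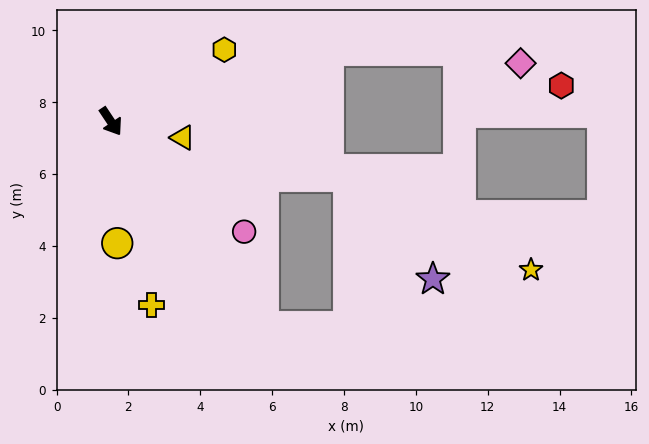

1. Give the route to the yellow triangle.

turn left 44°, forward 2.0 m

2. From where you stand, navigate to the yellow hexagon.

turn left 89°, forward 3.7 m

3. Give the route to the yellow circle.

turn right 31°, forward 3.4 m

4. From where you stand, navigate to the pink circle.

turn left 17°, forward 4.8 m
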